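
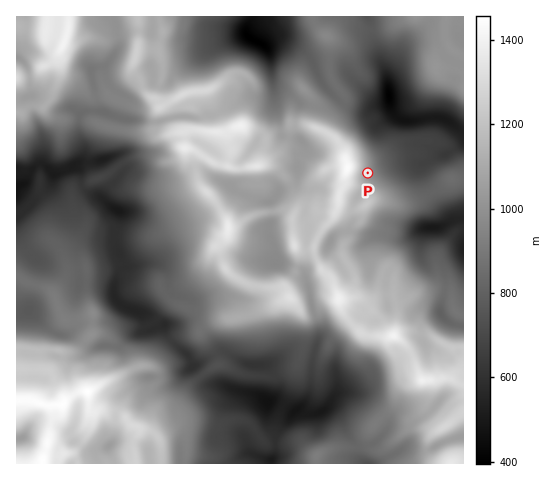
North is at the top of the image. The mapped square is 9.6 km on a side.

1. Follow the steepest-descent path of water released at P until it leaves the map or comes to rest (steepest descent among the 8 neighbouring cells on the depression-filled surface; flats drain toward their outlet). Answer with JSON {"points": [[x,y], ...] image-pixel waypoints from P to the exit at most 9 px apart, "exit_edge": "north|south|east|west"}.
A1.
{"points": [[368, 173], [377, 168], [386, 166], [396, 166], [405, 166], [414, 166], [424, 164], [433, 159], [442, 155], [452, 151], [461, 143], [463, 140]], "exit_edge": "east"}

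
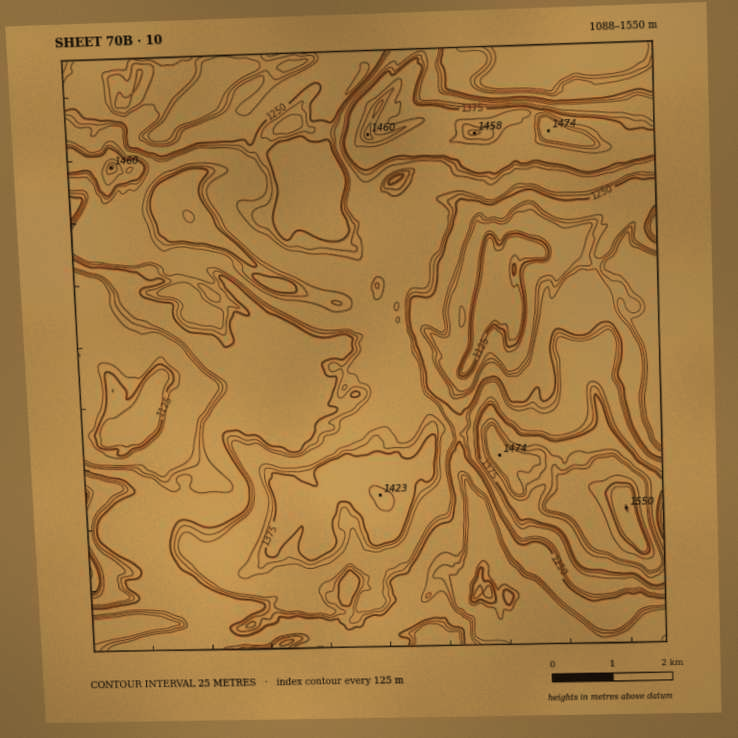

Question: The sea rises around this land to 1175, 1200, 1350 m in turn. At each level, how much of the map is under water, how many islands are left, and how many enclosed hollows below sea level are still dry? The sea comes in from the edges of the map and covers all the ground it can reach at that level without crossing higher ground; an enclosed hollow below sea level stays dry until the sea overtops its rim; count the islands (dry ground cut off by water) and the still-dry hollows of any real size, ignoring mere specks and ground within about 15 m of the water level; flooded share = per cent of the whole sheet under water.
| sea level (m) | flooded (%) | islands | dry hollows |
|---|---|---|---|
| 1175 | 12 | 0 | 1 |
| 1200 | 15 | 0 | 2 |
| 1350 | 82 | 2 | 0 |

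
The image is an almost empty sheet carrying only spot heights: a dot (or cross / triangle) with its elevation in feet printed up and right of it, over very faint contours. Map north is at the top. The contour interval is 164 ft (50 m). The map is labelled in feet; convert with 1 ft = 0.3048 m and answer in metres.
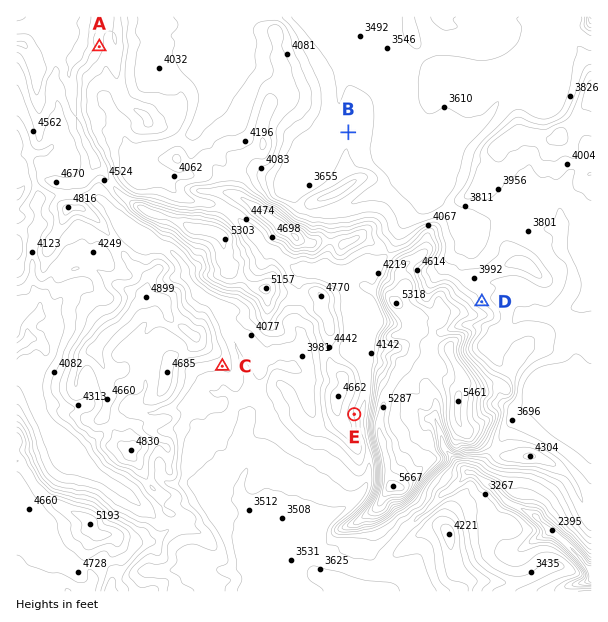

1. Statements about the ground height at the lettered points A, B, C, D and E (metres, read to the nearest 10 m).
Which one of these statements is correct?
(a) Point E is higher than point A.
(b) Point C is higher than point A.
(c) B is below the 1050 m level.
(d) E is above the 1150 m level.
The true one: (d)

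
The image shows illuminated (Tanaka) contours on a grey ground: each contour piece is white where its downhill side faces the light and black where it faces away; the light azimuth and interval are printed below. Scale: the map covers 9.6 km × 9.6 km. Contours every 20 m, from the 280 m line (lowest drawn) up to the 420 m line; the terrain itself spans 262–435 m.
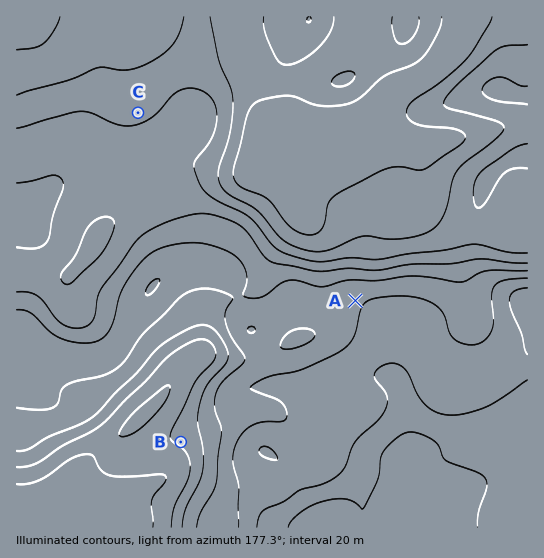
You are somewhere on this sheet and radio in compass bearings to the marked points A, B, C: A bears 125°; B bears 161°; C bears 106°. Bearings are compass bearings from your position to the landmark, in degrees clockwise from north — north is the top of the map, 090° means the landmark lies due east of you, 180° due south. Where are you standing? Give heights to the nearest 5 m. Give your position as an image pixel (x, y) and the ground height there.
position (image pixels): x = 59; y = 91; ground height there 305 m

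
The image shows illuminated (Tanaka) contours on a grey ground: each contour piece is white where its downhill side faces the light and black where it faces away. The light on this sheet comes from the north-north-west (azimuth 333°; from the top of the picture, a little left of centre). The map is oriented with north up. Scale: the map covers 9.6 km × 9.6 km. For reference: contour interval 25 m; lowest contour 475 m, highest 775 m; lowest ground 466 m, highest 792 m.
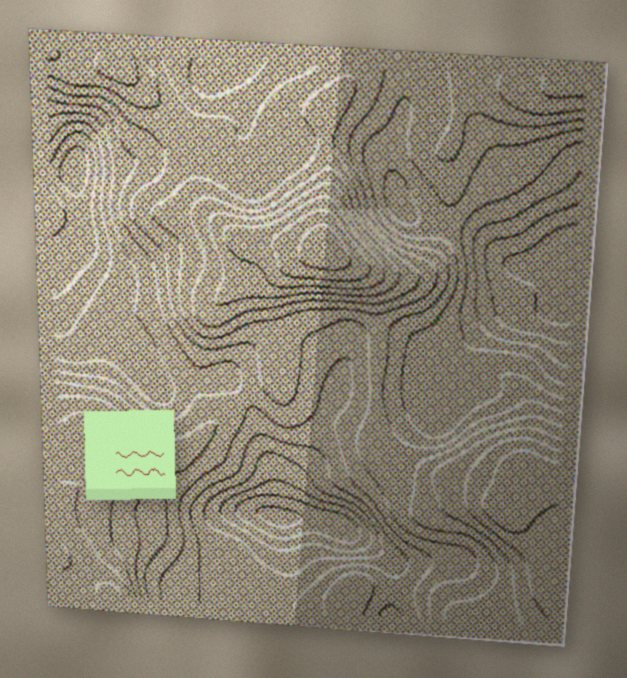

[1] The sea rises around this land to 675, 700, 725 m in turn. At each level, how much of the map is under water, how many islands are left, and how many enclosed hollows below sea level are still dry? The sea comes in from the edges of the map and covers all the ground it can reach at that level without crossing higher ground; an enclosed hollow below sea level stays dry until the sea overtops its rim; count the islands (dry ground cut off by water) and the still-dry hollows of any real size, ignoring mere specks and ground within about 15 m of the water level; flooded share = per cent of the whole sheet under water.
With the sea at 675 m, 82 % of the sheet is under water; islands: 1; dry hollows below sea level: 0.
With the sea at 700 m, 90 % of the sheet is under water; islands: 1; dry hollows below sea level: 0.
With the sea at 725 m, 95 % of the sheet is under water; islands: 1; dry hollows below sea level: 0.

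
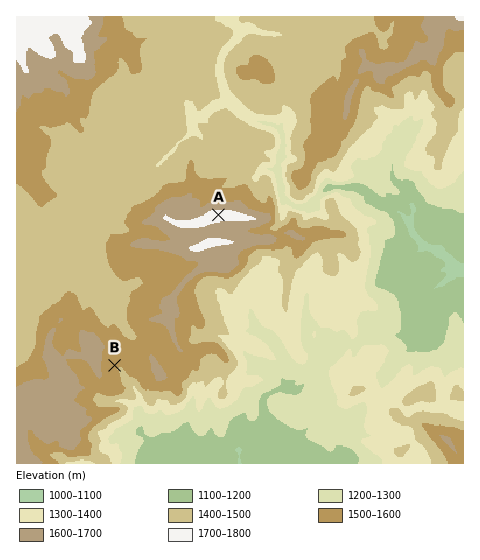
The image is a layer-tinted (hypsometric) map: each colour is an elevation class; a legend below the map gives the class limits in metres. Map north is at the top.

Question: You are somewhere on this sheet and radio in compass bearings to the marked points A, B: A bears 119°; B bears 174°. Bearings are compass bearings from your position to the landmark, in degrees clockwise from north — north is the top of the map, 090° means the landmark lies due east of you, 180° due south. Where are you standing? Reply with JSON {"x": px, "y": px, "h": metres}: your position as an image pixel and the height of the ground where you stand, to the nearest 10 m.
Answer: {"x": 91, "y": 144, "h": 1470}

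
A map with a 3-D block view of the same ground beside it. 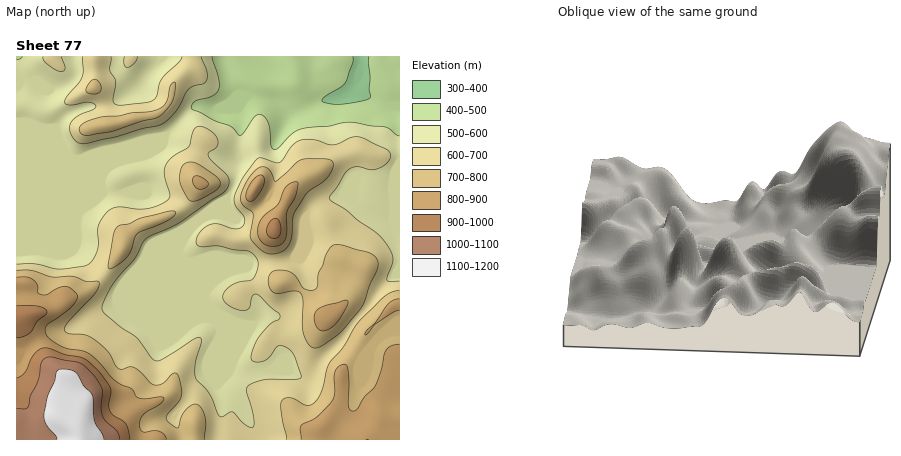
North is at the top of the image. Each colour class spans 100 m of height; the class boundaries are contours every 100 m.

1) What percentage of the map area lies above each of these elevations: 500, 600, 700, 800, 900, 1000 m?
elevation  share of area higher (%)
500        91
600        54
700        29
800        14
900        6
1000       4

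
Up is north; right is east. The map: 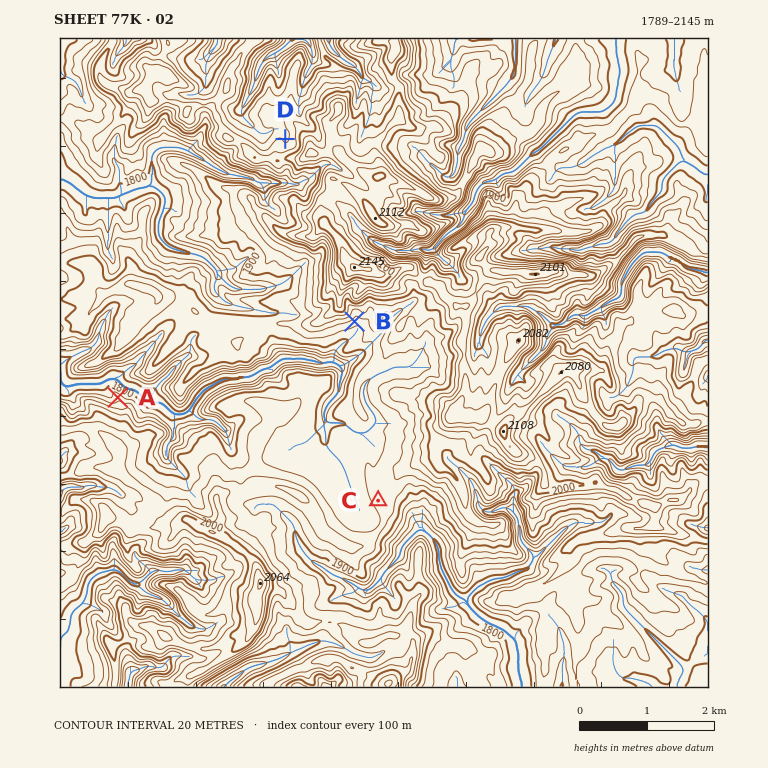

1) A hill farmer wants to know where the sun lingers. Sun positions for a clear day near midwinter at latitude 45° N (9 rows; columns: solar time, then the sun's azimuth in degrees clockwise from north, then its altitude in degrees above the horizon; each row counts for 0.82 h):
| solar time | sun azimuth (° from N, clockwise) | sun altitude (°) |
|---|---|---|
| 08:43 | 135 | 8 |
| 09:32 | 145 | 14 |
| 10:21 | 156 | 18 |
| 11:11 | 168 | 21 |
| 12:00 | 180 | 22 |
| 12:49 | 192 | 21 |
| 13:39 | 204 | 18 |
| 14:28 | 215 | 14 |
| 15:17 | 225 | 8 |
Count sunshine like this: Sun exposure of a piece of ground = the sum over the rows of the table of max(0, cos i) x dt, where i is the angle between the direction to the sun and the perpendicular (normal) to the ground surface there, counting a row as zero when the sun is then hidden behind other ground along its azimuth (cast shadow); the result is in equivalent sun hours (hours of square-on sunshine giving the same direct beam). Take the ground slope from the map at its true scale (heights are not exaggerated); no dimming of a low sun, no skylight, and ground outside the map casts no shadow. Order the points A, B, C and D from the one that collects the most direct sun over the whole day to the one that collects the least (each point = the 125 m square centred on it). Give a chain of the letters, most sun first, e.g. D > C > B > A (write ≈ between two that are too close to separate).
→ B > C > D > A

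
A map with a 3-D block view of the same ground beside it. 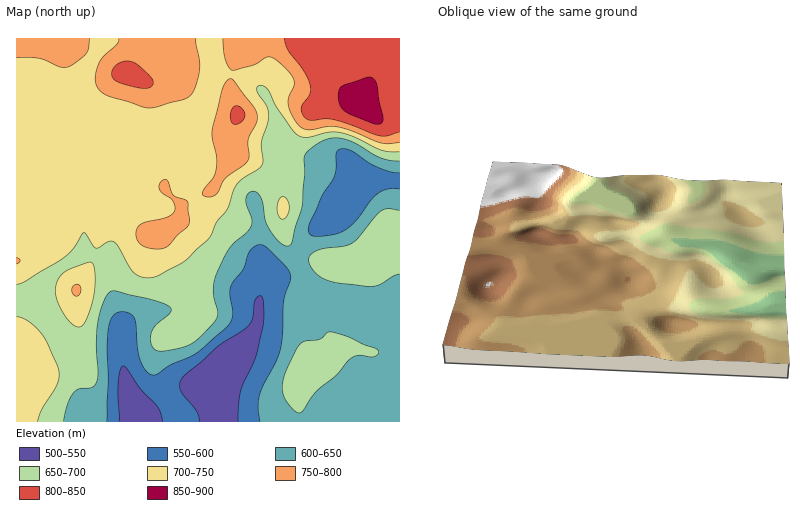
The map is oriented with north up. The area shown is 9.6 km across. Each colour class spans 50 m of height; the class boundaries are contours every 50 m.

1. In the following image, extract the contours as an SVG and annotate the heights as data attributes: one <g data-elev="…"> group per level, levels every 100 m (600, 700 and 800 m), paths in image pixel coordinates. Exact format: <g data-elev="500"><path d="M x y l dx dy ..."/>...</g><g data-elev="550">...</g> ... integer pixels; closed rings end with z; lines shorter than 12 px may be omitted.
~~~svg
<g data-elev="600"><path d="M107 422l1-42 0-43 2-14 4-8 4-3 6 0 6 1 3 3 3 6 2 26 3 14 7 11 4 2 4-1 14-9 28-13 30-27 5-11-3-20 1-8 12-16 7-20 6-4 4-1 8 3 17 18 4 6 2 6-7 24-1 32-3 16-4 12-13 24-4 12-1 10 2 14"/><path d="M400 189l-12 0-10 5-7 6-15 21-14 11-10 3-14 1-6 0-3-4 0-9 12-25 14-22 1-8 0-14 2-4 4-1 6 1 28 17 14 5 10 1"/></g><g data-elev="700"><path d="M37 422l5-14 15-24 2-6 0-8-11-26-7-10-12-12-13-6"/><path d="M76 326l4 1 4-4 9-23 2-26-1-9-4-3-24 9-7 7-3 8 0 10 4 10 8 14z"/><path d="M16 284l10-3 38-24 9-9 11-15 2 0 10 15 2 0 10-6 6 0 18 28 4 4 6 3 8 1 6-2 30-16 24-24 6-14 12-13 5-19 4-7 7-5 14-9 4-5-1-22 7-18 1-10-3-8-9-14 0-4 2-2 5 0 4 3 10 21 15 20 7 6 8 1 20-5 10 0 16 5 28 13 18 2"/><path d="M281 218l3 1 2-1 3-8-1-8-4-5-4 2-3 7 1 7z"/></g><g data-elev="800"><path d="M235 124l7-2 3-6-3-7-6-3-4 2-2 6 1 8z"/><path d="M137 88l13 0 3-4 0-4-13-13-8-5-8-1-8 5-4 6 2 8 8 3z"/><path d="M284 38l4 11 15 21 7 14 0 10-9 14 1 6 4 4 6 2 14-1 10 1 44 16 8 0 12-4"/></g>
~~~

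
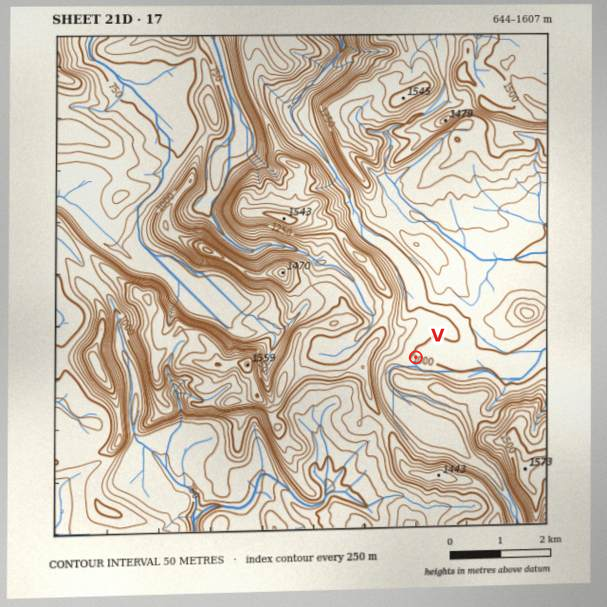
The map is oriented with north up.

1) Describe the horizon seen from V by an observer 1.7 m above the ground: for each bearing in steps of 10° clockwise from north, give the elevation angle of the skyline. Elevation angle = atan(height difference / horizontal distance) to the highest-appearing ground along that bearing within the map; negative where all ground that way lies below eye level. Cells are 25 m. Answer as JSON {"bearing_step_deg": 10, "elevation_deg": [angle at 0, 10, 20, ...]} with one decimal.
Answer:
{"bearing_step_deg": 10, "elevation_deg": [6.0, 5.4, 5.8, 4.3, 2.1, 1.4, 2.3, 5.8, 1.7, 0.0, 1.0, 6.2, 10.9, 12.6, 17.4, 18.5, 19.4, 20.7, 20.9, 20.6, 19.9, 20.0, 20.2, 17.8, 16.5, 17.6, 19.0, 18.8, 19.5, 20.6, 20.2, 18.1, 14.0, 12.0, 10.2, 7.5]}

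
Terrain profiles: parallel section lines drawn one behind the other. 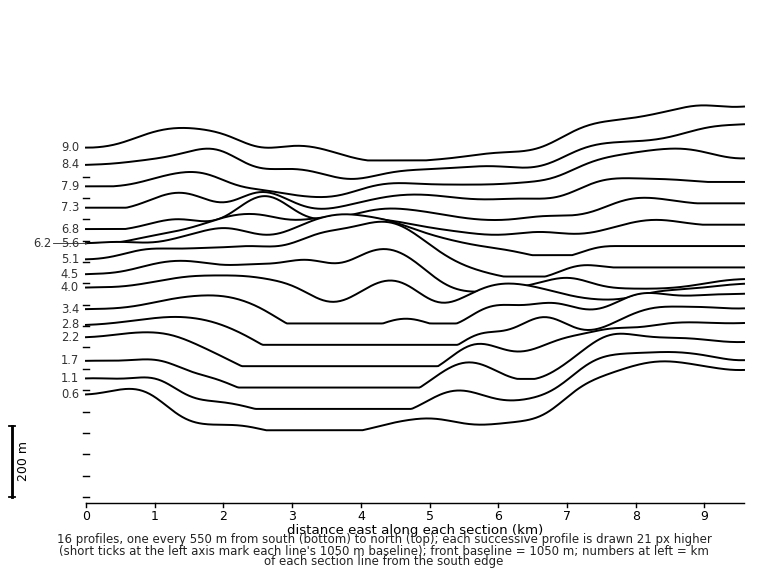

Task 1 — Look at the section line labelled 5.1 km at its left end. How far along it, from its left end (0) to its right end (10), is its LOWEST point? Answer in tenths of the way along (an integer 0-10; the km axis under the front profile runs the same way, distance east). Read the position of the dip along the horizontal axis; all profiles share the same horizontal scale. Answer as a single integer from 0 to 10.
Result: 7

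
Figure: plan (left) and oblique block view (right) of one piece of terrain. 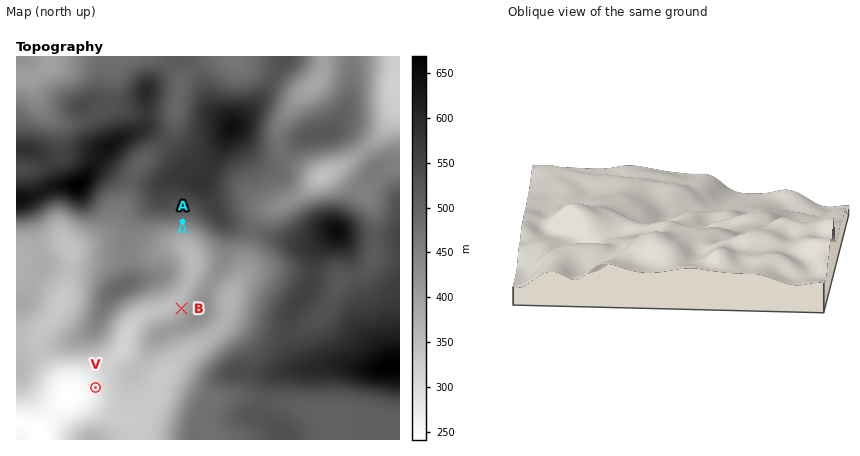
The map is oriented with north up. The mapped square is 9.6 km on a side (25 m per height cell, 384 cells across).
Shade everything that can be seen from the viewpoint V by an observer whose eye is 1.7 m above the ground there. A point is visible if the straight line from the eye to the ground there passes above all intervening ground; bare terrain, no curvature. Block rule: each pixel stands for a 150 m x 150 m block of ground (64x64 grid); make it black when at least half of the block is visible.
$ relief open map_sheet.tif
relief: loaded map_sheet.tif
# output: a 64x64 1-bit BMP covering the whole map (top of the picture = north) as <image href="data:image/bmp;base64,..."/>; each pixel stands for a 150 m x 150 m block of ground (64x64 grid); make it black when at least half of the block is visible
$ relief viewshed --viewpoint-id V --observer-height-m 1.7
<image width="64" height="64" href="data:image/bmp;base64,Qk0+AgAAAAAAAD4AAAAoAAAAQAAAAEAAAAABAAEAAAAAAAACAAATCwAAEwsAAAIAAAAAAAAA////AAAAAADgAAAAAAAAAOB+AAAAAAAAAP4AAAAAAAAD/gAAAAAAAA/+AAAAAAAAH/4AAAAAAAA//gAAAAAAAH/+AAAAAAAAf/4AAAAAAAB//gAAAAAAAH/8AAAAAAAAf/wAAAAAAAB//AAAAAAAAD/8AAAAAAAAAf4AAAAAAAAAfgAAAAAAAAAOAAAAAAAAAAYAAAAAAAAAAAAAAAAAAAAAAAAAAAAAAAAAAAAAAAAAAAAAAAAAAAAAgAAAAAAAAADAAAAAAAAAAGAAAAAAAAAAAAAAAAAAAAAAAAAAAAAAAAAAAAAAAAAAAAAAAAAAAAAAAAAAAAAAAAAAAAAAAAAAAAAAAAAAAAAAAAAAAAAAAAAAAAAAAAAAAAAAAAAAAAAAAAAAAAAAAAAAAAAAAAAAAAAAAAAAAAAAAAAAAAAAAAAAAAAAAAAAAAAAAAAAAAAAAAAAAAAAAAAAAAAAAAAAAAAAAAAAAAAAAAAAAAAAAAAAAAAAAAAAAAAAAAAAAAAAAAAAAAAAAAAAAAAAAAAAAAAAAAAAAAAAAAAAAAAAAAAAAAAAAAAAAAAAAAAAAAAAAAAAAAAAAAAAAAAAAAAAAAAAAAAAAAAAAAAAAAAAAAAAAAAAAAAAAAAAAAAAAAAAAAAAAAAAAAAAAAAAAAAAAAAAAAAAAAAAAAAAAAAAAAAAAAAAAA=="/>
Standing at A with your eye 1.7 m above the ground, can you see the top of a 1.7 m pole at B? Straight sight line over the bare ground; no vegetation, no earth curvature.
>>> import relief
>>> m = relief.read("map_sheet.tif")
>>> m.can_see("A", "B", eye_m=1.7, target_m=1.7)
True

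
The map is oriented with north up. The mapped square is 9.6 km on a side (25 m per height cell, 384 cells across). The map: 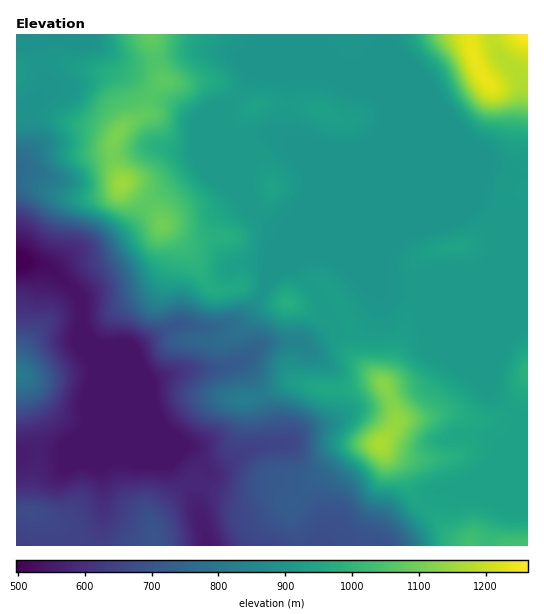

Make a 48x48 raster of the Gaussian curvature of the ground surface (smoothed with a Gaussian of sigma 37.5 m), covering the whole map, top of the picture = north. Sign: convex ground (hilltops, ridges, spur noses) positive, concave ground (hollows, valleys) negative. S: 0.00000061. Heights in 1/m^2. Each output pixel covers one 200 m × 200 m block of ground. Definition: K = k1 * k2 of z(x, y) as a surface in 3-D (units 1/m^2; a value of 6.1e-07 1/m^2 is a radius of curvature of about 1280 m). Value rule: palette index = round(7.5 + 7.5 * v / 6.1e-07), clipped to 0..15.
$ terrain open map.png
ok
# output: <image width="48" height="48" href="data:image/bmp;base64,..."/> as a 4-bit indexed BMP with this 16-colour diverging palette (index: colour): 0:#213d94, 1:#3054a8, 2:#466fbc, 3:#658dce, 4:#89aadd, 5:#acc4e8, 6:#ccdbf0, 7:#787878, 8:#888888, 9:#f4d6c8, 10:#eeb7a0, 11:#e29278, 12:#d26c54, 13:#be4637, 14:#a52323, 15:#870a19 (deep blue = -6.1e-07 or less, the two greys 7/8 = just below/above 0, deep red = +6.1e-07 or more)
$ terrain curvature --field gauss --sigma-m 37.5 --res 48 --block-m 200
<image width="48" height="48" href="data:image/bmp;base64,Qk32BAAAAAAAAHYAAAAoAAAAMAAAADAAAAABAAQAAAAAAIAEAAATCwAAEwsAABAAAAAAAAAAlD0hAKhUMAC8b0YAzo1lAN2qiQDoxKwA8NvMAHh4eACIiIgAyNb0AKC37gB4kuIAVGzSADdGvgAjI6UAGQqHAId4eIZYh4mYZphneId3iHh4rMpmmMc6eId3eHd3d4mId3iYd3h3iHd4mYdFZ7lXh3iHeHiHeJiHiHiYd4iIiIdXqIZGd3d4l4uWeId4eJh3mXiHeIiHiJg1mIhniGZ4h4iHaJZoeJd1d2d3iIh3d4hnhTaIeHd3iHZ5mJd3d4dld2d4h3d3d3l2dBaYh3eIiIdop2iHeHd2mJl4mId3d2u0hmeIh3d4iId4h3h2eHiYhndnmYdkSGiX6VZ3d3d3iId4h4h3eIiHdnl2Z3iDJVie+WVnaId3iHd3iHiIiIiIqod3h3rYhyv/93i6l3d4h2d3h3eIiId4d4dGd3naZle9ZXi5mHeHd2d3d3eIiHdXd4hVd4nMQliEKMhWd3d3eHdmZ4eIiHZniHiqh5qoVFrXF7hFZnd3eIh2eYiIiHaIiZvtckd4h3rXAGmHiHiHd5uod3eIiHaIiJqoMDp5uEFKpYqHd3iHZ9yoZneIiJhnd3d3dp54lkRv/GVoh3eHefyHZWeIh2VZpkV5h5h3iZds2Hd3iHeHfZh3d3eIh0Z5lmZ5h6mJmHM2c1mHeIh3eWZ4mYd4joz5d5iHm0N6l2ZohViId4h3d4ZYmXVI3WG7h4d3rjCrdnd3h3eIiIh3d3Zod3R3h0AZhnh0WmWWV3d4iHeIiIiHd3eJdmamR8ePoybIVqtjZ4d4iHeIiIiId4eIdoeGR7t4edpyFv+meId3iHd4iIiIiJeHd6mHZ4l1XPqZAs+HiId4iHd4iIiIiId3d4iIh3iFV2aPZ2ZXiIeIiHeIiIiIiJd3d3d4h3iHZ3qHeHZ4iHeId3eIiHd3iJhoh3Znl0Z4eImFeHiHd3eId4d3iHd3iKhneJl2eHZmd3h2eIh3d4iId3iIiId3iIh3i+6nicp1Z2epd4eIiIiId3d4iJh3iJhlecyVRa/HZ3ioZ4iIiIiIh3d4h3d4iKl2Z4h0I2u4eId3Z3h4iIiIiId4iHd4iKiIZ2aYMleId3eId3d3iIiIiIiIeIh3iCV2VzLfdVd4d3d4d4d3iIiIiIiIiIh4dxZmiYev52d4d4d3eah3iIiIiIiIiHiIh3eKzbeP+Wd3iIiHeId3iIiIiIiIiId4eIh2iFQzeHd4mIiId3d3iIiIiIiIiIeHeJhWmXdRSZdnmId3d3h4eHd4iIiIiHiHd4iIh3imbMdXd4d3d3iHd3d3eIiIh3eHeIeZdmerebZWd4d3d3iHd4h3eIiId2WHeIdEeHd7k2lpqId3eId3iIiHeIiIiFFGd3dlZ3dmdp16uId4h3d4iHiHeIiHd0Nmd3d3iYiXd2Q2h4h4qHd4iHh3eIh3ZX37NXd4iZeYd2Z6lXZWeHd3d4h3iIiHVZ//I4eIiJZXiHrLdHlniIh3d3iIiIiJd7zIV5eId3iHeHeId4h4iId3d3d3iIibp5d3d4d3dmh2Z1NYmHiIiIiIiHd3h4d6hpeZdnd3eIqXd3V5mHiHeIiId4iId3ZXZqeHd4h3eIl4mamHd4d3eIiId4iHd1JMqFd1nQ=="/>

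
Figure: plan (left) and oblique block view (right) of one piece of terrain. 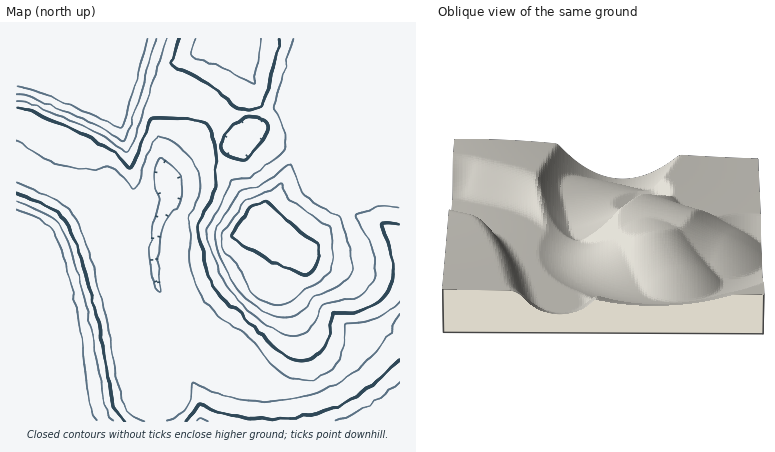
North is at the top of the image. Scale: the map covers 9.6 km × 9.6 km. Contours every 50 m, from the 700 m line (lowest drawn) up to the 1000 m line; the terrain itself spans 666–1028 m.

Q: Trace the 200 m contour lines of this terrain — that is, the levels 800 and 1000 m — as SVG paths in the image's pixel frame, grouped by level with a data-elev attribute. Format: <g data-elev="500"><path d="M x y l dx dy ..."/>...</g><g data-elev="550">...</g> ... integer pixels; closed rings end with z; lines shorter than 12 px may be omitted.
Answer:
<g data-elev="800"><path d="M126 422l-8-10-6-12-18-94-13-50-10-25-7-11-8-8-12-7-28-12"/><path d="M400 359l-18 17-20 16-22 12-22 9-30 6-30 0-30-4-28-10-14 17"/><path d="M238 160l-10-4-6-6-1-6 3-8 9-10 13-8 8-1 9 3 3 3 1 5-4 12-17 19-4 1z"/><path d="M16 107l15 3 61 28 19 12 19 17 4-5 16-40 2-4 38 1 10 2 6 4 5 7 3 10 2 40-5 16-14 28 7 24 4 24 6 14 10 11 14 12 40 39 14 9 8 1 8-1 8-3 6-5 7-13 5-25 18-1 12-3 12-6 10-9 6-12 1-16-3-20-9-20 5-2 14 1"/><path d="M280 38l-16 66-2 3-14 3-14-4-25-22-37-18-1-4 8-24"/></g><g data-elev="1000"><path d="M304 276l6-2 6-8 3-14-1-8-28-21-22-21-6 0-12 5-17 25-1 5 31 19z"/></g>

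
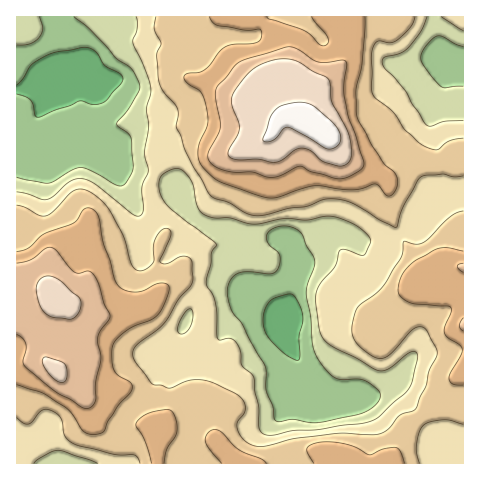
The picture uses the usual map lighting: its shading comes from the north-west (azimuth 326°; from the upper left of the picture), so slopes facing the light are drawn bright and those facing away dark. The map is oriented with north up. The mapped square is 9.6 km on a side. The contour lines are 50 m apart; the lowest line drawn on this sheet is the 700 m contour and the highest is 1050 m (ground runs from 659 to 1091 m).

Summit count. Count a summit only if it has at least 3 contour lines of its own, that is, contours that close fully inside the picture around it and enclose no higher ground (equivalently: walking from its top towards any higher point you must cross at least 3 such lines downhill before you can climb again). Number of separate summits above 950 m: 1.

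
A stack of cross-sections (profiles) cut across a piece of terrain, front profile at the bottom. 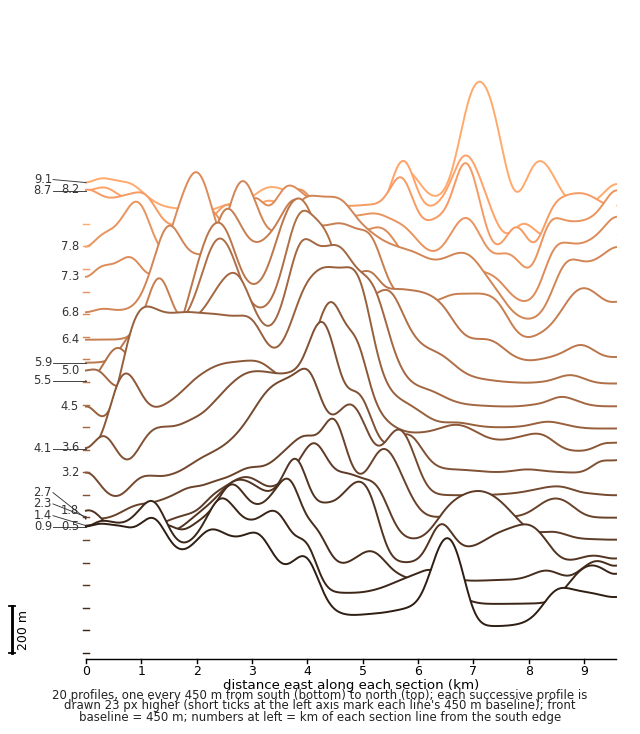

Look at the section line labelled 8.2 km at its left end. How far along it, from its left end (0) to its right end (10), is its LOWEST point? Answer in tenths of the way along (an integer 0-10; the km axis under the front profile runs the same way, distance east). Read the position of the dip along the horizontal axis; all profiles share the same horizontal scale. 8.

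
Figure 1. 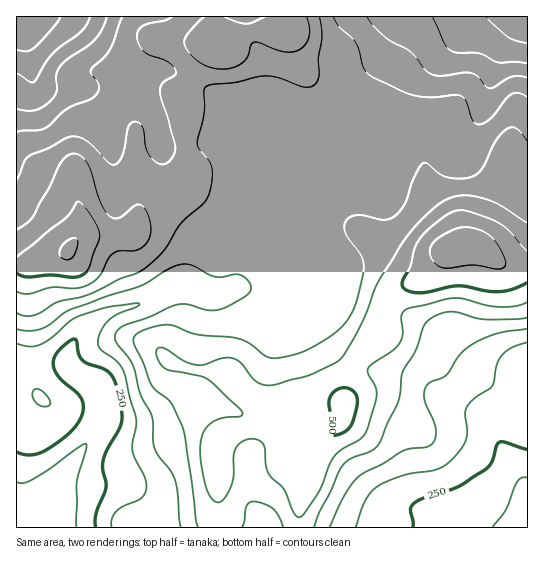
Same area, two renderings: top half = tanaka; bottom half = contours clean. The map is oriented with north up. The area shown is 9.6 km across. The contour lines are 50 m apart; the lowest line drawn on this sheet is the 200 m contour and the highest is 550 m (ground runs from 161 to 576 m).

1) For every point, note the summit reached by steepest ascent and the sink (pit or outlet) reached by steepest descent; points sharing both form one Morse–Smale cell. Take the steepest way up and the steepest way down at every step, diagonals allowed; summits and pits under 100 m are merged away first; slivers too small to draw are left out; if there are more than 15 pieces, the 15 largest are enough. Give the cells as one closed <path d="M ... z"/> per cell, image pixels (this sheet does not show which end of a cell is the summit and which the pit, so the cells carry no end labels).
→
<path d="M386 117l-6 14-15 22-12 8-22 22-18 14-5 9-3 14-8-12-30-4-4 2-23 44-3 11 0 16-6 12-13 6-8 0-23-10-16 2-30 17-28 7-22 12-12 11-6 8-6 17 0 8-6-4-45 0 1 165 282-1 1-25 8-21 4-22 11-17 20-21 2-26 8-28 6-10 21-26 1-16 6-14 15-14 24-10 7-6 17-22 10-3-9-27-15-21-9-19-3-16 1-28-7-6z"/><path d="M474 245l-9 0-15 4-19 24-13 8-16 6-15 14-6 14-1 16-21 26-6 10-8 28-2 26-20 21-11 17-4 22-8 21-1 26 229-1 0-258-21-2-24-18z"/><path d="M297 16l-84 1 0 30-16 23-13 27 3 12 0 41 4 15 0 13-3 5-14 13-28 9-6 6-4 14-6 7-9 3-39 1-11 10-4 6-5 3-35 10-11 1 1 97 44 0 6 4 0-8 6-17 6-8 12-11 22-12 28-7 30-17 16-2 23 10 8 0 13-6 6-12 0-16 3-11 23-44 4-2 30 4 8 12 3-14 5-9 18-14 22-22 12-8 15-22 5-13-22-6-33-3-10-7-25-49-3-16 4-6z"/><path d="M213 16l-197 1 1 248 10 0 35-10 5-3 4-6 11-10 39-1 9-3 6-7 4-14 6-6 28-9 14-13 3-5 0-13-4-15 0-41-3-12 13-27 16-23z"/><path d="M527 16l-40 0-40 29-36 23-14 15-8 19-4 15 2 2 31 10 7 6-1 28 3 16 9 19 13 19 12 30 15-4 27-62 3-4 22 0z"/><path d="M486 16l-188 0-2 15-4 8 5 22 11 16 12 25 6 6 37 4 22 5 7-23 9-16 10-10 36-23z"/><path d="M527 177l-21 0-3 4-11 21-11 31-8 12 14 7 12 11 12 5 17-1z"/>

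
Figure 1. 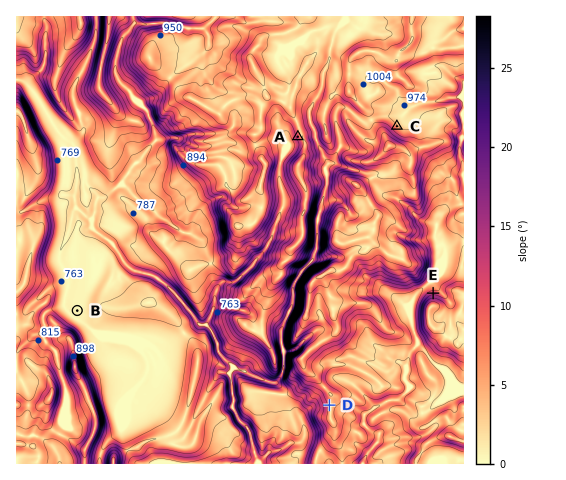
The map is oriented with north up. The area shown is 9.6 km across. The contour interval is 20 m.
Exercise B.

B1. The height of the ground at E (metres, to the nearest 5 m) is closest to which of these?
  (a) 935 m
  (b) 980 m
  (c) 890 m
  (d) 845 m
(c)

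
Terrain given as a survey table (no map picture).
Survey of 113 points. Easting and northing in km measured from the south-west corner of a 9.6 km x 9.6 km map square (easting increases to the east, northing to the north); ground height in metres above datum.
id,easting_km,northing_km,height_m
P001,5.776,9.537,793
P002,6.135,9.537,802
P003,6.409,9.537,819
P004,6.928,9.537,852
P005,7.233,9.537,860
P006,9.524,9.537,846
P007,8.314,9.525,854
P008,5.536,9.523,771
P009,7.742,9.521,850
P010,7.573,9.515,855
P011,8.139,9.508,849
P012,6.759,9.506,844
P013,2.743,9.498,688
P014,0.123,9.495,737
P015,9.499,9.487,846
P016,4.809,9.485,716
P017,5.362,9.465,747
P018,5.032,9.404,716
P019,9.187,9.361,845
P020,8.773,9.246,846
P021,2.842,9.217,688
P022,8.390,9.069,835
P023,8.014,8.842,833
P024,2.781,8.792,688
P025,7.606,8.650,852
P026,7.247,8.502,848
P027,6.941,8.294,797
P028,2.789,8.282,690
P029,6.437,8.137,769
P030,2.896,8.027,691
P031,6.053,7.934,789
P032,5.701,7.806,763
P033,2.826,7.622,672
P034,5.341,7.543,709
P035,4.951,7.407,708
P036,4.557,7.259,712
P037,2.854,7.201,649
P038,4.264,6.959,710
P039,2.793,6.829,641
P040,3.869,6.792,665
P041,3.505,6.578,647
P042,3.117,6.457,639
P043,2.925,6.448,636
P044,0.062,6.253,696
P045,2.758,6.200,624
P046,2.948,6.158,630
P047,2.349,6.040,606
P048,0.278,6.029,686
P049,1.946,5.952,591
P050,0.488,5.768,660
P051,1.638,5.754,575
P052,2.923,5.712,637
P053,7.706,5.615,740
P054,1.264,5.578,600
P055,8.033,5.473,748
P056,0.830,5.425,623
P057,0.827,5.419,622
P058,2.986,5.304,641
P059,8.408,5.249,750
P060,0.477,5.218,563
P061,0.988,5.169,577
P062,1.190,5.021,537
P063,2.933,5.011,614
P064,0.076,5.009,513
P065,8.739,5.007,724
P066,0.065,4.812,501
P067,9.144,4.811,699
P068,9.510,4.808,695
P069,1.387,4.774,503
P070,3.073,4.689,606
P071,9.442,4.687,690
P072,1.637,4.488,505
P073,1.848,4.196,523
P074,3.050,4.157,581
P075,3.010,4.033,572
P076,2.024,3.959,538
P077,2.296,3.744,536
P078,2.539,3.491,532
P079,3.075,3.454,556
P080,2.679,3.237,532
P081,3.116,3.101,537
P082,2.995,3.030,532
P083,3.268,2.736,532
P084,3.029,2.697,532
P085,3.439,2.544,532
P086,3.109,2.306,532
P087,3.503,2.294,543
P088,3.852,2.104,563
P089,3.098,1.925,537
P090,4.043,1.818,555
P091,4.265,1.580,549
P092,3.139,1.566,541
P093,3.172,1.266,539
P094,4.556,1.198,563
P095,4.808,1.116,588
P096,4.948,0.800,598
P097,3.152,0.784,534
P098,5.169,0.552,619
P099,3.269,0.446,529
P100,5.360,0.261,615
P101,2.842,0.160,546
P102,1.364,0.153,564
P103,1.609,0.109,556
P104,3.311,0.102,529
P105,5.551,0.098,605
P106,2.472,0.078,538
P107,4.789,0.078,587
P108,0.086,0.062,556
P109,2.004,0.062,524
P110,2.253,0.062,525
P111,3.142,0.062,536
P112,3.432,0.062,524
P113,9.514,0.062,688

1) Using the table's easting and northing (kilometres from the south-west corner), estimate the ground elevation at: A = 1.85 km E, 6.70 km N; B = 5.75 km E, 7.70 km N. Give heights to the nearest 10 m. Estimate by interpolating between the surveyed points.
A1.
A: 650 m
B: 760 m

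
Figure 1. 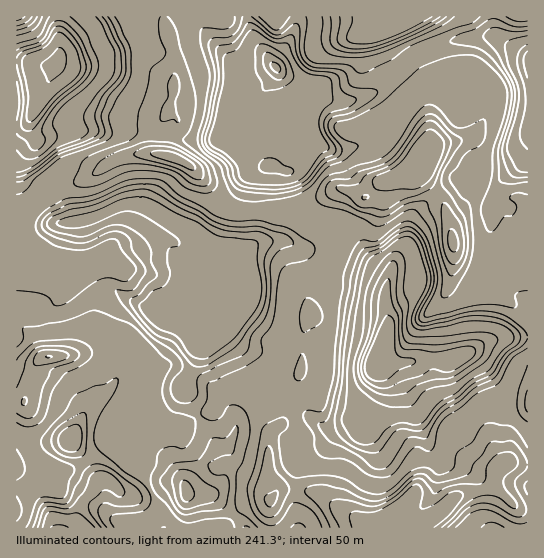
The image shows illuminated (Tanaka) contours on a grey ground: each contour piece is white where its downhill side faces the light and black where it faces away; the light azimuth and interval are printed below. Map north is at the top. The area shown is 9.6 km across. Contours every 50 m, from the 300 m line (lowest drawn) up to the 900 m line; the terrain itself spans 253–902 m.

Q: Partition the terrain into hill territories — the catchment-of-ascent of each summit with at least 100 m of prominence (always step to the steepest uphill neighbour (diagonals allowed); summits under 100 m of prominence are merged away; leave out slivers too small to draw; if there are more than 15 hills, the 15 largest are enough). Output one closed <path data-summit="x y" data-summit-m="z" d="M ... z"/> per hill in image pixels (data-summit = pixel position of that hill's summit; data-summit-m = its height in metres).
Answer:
<path data-summit="379 358" data-summit-m="900" d="M419 168l-12 3-25 10-7 10-9 6-13-1-5 5-7 17 0 15-13 30-3 20-14 18 0 14-8 22 0 22-3 15-15 23-2 25-14 12-1 7 0 44 5 12 8-8 33 3 59 36 45 0 25-19 12-12 14-5 21-4 3-3 3-16 12-11 3-29 17-18 0-160-7 0-14 5-14 1-12 7-20-5-8-12-2-22-7-22-21-25z"/><path data-summit="190 325" data-summit-m="689" d="M155 153l-32 3-46 27-20 1-6 3-19 19-16 24 0 172 8 0 11-36 6-7 9-3 35-3 40-13 6 0 12 7 8 19 0 8-14 28-4 16 3 11 9 10 8-6 37-10 21-12 8-12 10-6 13 0 19 8 7 8 10 18 6-9 1-21 15-23 3-15 0-22 8-22 0-14 14-18 3-20 13-30 0-15 4-12 8-10 8-1-23-7-17 11-19 17-4 1-8-2-17 0-12-3-28 0-15-5-6-6-7-19-15-17-12-6z"/><path data-summit="275 67" data-summit-m="815" d="M383 16l-218 0-1 5 9 28 2 21-2 23-6 20 10 6-8 20-1 16 22 10 15 17 7 19 11 8 10 3 57 3 8 2 4-1 19-17 17-11 17 4 11 5 5-2 11-14 25-10 12-3 9-13 3-13-3-40-15-29-10-4-11-15-9-25z"/><path data-summit="59 55" data-summit-m="902" d="M163 16l-147 1 1 212 23-32 17-13 20-1 46-27 16-3 29 2 1-16 8-20-10-6 6-20 2-23-2-21z"/><path data-summit="527 61" data-summit-m="790" d="M527 16l-114 0-11 7-13 0-6-5 1 16 8 20 11 15 10 4 14 24 3 31 1-18 2-9 8-8 6-1 22-20 8 1 16 20-2 17-14 21-4 5-11 4-27 5-6 6-9 18 3 9 21 25 7 22 5 29 5 5 14 5 6 0 12-7 14-1 21-6-4-8 0-7 4-4z"/><path data-summit="186 493" data-summit-m="666" d="M242 393l-17 2-6 4-8 12-21 12-37 10-10 8-4 12 0 10 17 38 3 17 4 10 109-1-3-16 3-18-4-8 0-44 1-7 7-9-8-16-7-8z"/><path data-summit="73 439" data-summit-m="643" d="M109 348l-31 7-35 2-7 6-12 39-8 1 0 66 2 2 16 5 12-5 20 0 19-8 29-24 16-4 13 2-7-8-3-11 4-16 11-20 3-11-29-18z"/><path data-summit="59 527" data-summit-m="712" d="M137 435l-26 5-22 20-23 11-20 0-12 5-17-7-1 58 146 1-6-27-17-38 0-10 5-14z"/><path data-summit="493 527" data-summit-m="530" d="M509 461l-7 2-6 6-3 16-3 3-21 4-14 5-12 12-24 18 108 1 1-63z"/>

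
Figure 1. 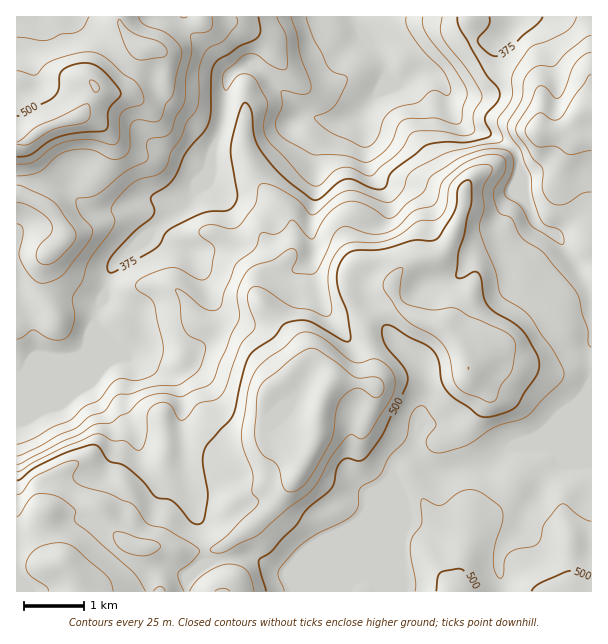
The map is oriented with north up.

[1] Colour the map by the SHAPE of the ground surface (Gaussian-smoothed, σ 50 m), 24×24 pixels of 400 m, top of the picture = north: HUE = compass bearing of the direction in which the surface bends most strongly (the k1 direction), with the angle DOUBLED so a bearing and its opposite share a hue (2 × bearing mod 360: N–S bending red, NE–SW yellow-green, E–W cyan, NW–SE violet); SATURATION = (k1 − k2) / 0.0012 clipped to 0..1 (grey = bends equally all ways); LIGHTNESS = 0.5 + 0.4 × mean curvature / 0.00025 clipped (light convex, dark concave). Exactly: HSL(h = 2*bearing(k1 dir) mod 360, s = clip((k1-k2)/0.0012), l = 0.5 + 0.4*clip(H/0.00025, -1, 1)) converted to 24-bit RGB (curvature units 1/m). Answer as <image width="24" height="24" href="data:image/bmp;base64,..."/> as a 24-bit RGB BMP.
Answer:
<image width="24" height="24" href="data:image/bmp;base64,Qk32BgAAAAAAADYAAAAoAAAAGAAAABgAAAABABgAAAAAAMAGAAATCwAAEwsAAAAAAAAAAAAAfVRxcX9YjLiFlK2wjX2eVnqClU9NN29qxq+549/ZVjthYlpvf39/fn9/hIR7f35/Uk1ihrSHt7Ghc199TVpvh6OYpZCigYaXX3KfvMfTq8PDbUtadEVSsn6TlqfHWnWwlaREVEAfk2pVOVZKdnx4f39/f39/f39/YGuIgJ+FqJiKfGF8aIGEanlte2tee41djlZtZ4xLZkxCe1tplruzcayupoVqTzpUlVxv27zXrpKacn2LS3NlXHJafH59f39/aIF4en1vj4l4knyCZXdzaGZ2haOaf4CqiGvA19Pgb3Kss8TLkXBeSlJnkXRmUkhdnoWBa4dfuXmJq4VYOFlGeZuPY3R8f39/dX6Cd4mKjJKIkIeSkH6GW3h5mKF+cWNgmEjcqmlUX2JCYmNCssCjb0d2kI92bWJ3Z4Boe1hvj1+B79zdXaycT3R9XmdMaHp2g5mGZnh3eYhzhHGBoJSbbmqDbo90j3WLHEJP89jz79nyhaq/lYJlbz5uoa9+dm6Gf3uLckdwh7SIj7SK8NnWEhchpbmCP1xXgW9jiW9rb3xgXHhabHZiiHFzfHRveXlvGikZL1goclVB5au4lVaEd014f71wh3mWZ2OGsX+9kaqMZGl27+PbPTqQ2se8SXV4VGl4lYSWpH+SgXVPQEs0WXJTfH59f39/ZXVlOlUzLFAyi0BJsm23zc/glpjUkIuuZFOCrFN1tK+NUmFq5NfERTlYsXdngqxSLj1DdFhcUDYx0a2llL7CX5KCS2RXeX56f39/f39/Um5UKEo8fr55YZVLYyQoinVZbUJmZ4ah6dnaZoCKrK5wxaHSlKXN7d7nNzx9UTdw38nLk8GqqYuReXOKdIWVWX57aX1gdHBgdXtvXnZoYWQ9UEo7pHViOFpKYGx8f6aNp6uP0rHEa6mUls6+iUR7vpGEYTJgKCEy2uXLpY6khJuXpra+anCbaWSQdluYtZt7QpN0em93hXpsS0pgn6Z+f2RhOV9ZgqV0ZGdIka2F3u3jMhApsrlsOR0kWC8yVqqasNe6joWZytraclmbck1fVm58ZEZt3OnZdWegUV56moGHS0hgmqSNnr+2UkV5cz5AntqkUql4Yiktbiw9rqdxh0aU1uzupLrNln2De7aKf0xIcENZiZmTW1iAdFKAqq9beG1YPFNhpn+wgoO0vNnMYHSmSTppyeXXusGSYExTOB5B2te0X12CtsmuQ10/VmFIln1tqpxjVkldgod/hpGHaVOKj02pz8ytYolaMUxHQW5ZZZZ3tKuERytCWnZyhb6Is3aMgJpmFx1F7ODfoaTHk5S9w4+/f7WmQHdiwamRX1t3iY+JhKeQQSE5SW2G2bvC4dDeXmaTNlZISmNNklxYjE+Bb7WKRW9HZJRZ18u+FRQyY8dcU7xpkmG+0Ka6uWSswr1zVX9vcI+DhbGqRR05sZaIN0Mxkc2JrKRsp1CBknyrYY2USHxtd722nGqrjmKTmGhmr82eHipu4c7MebR9Dx8lzsCoTTRw9d/WQm5nocW1JwwlpqRadKF8msnTp7JnbDtWr5SBQ1k7VVY6U3NOR15LV0NCZ2lNs9i4r865DhIl0tOzk7u1LxMten5EPCNG8+rYoKFWDiUTaSd5u8Osb3p5R1UYO144VGRipnBvn2xukKu2Z6eTTWRoUklmpsOeh72HbVdRGyAsoM6STyVbmoe4qKjBUZiq8Nfj9tXwMk7PZR4vtaJ/am1e8NjzUDwqGyATW3c8u+XNfUJ9qoteQmRfMUFc3+rSYIx7d013bZyQaoxXIRolVFFAmqVpfrKcO52AxGg6MwAa2uOeYKKWnZCrf2Cp7db14djz2fLsUyc8m2JTqcGZX46PFio88e3aT041JTgrd2ZBUlc7OzxUap6do8mpi5JXJg0ZmSYyorvh7ereeFm+roeQUHBkblNRl3NX0aWhjo/WiK7My6ifiqyvDRMm6uvWqHm5ajBajcGshX2aR2pgQXFFZVVEl3RbMiJBW2cwLTMk2tybHiJE28zAdmSXbXSs3+Ts3e3lYixNWTM92NurVW5SEBojgMY8PBIkyOjTXmaPj3eYnpOoYFh5UmdMOh4iaU1GpcyvT4mp0N/EPixZ0s22WmxURXRIdYBLejI2iVh1ydDi3ujtiTyInWd/IzxIl8+rh7eGUkViZ4Fwg2VvdFZxflJzeU1+stTAf7aNPVhiurufV1yDqb+WeXZue35sUmhUh196qNajPmgzczU2x4K4lqfGub/RerGinHZkTUdikYl9bFV4d3qVeV2on7G/z8K4ia6SPmFkY25JZ2JRi5VX"/>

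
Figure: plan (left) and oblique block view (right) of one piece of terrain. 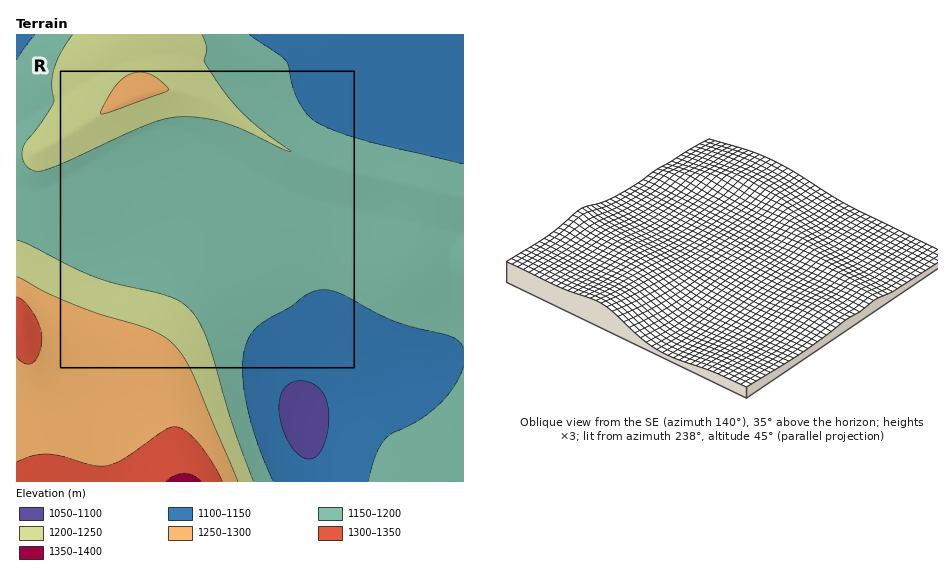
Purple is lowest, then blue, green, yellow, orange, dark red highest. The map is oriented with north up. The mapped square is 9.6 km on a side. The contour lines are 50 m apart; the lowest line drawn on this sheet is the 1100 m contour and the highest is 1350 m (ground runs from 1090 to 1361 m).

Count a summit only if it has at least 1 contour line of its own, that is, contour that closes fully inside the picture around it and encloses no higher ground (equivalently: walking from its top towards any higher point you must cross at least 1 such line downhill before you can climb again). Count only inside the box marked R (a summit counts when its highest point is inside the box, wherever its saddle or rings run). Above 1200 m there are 1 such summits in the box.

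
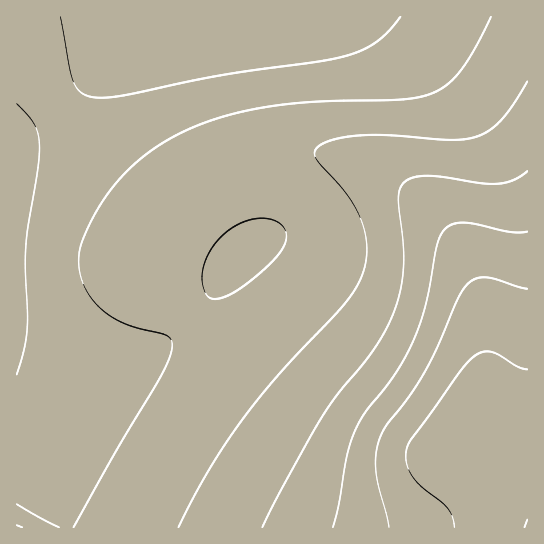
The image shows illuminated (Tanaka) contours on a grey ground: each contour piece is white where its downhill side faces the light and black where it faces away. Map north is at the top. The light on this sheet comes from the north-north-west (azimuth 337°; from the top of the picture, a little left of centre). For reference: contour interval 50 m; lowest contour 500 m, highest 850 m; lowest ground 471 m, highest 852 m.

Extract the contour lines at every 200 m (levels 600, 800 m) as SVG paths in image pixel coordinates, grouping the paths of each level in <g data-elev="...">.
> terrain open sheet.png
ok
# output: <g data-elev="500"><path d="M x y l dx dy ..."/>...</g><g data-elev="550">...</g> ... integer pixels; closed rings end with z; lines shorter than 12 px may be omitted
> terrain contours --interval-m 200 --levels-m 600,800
<g data-elev="600"><path d="M527 81l-13 22-12 16-12 11-14 7-11 2-14 1-61-5-31 0-28 5-9 4-6 5-1 5 1 5 31 36 14 26 4 13 2 13-1 14-3 13-8 15-10 15-66 70-39 49-33 50-29 54"/></g><g data-elev="800"><path d="M527 369l-10-3-24-14-8 0-8 3-16 16-52 72-3 15 4 15 11 13 26 22 5 9 2 10"/></g>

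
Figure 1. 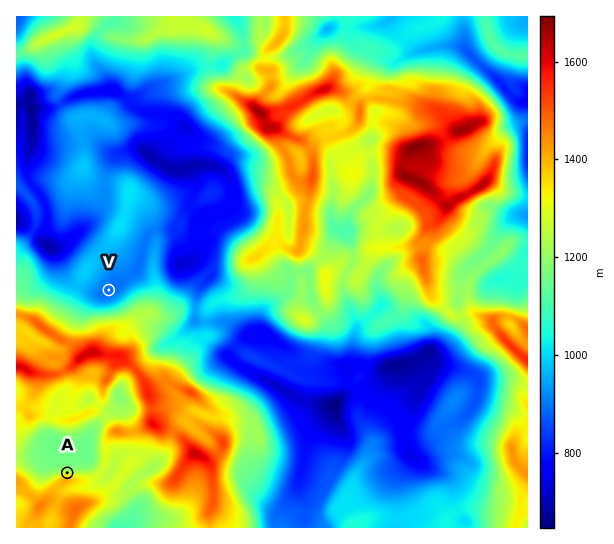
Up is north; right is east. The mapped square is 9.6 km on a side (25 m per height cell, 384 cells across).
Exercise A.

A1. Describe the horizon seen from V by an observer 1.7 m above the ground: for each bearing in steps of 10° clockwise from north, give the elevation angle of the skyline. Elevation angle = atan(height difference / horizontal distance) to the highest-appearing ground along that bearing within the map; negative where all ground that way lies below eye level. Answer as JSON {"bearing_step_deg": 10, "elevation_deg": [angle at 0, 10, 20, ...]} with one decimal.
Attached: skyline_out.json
{"bearing_step_deg": 10, "elevation_deg": [5.8, 5.8, 4.2, 6.6, 10.1, 7.9, 7.9, 7.8, 9.2, 12.4, 18.3, 23.0, 26.3, 28.4, 29.8, 31.0, 32.2, 33.6, 33.4, 32.2, 31.2, 27.1, 25.0, 24.1, 23.3, 20.8, 13.2, 8.8, 8.8, 9.9, 10.6, 10.7, 10.2, 9.2, 8.1, 6.8]}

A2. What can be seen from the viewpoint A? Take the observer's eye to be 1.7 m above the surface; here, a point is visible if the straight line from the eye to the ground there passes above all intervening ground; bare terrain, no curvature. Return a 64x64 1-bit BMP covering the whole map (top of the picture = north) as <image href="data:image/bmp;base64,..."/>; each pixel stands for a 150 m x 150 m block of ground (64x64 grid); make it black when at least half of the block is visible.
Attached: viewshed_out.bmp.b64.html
<image width="64" height="64" href="data:image/bmp;base64,Qk0+AgAAAAAAAD4AAAAoAAAAQAAAAEAAAAABAAEAAAAAAAACAAATCwAAEwsAAAIAAAAAAAAA////AAAAAAAAAAAAAAAAAAAAAAAAAAAAAAAAAAAAAAAAAAAAAAAAAAAAAAAAAAAAAAAgAAAAAADAADAAAAAAAP/gGAAAAAAA/+AcAAAAAAD/4BwAAAAAAP/w/AAAAAAA///IAAAAAAD/8cAAAAAAAH/ggAAAAAAAEAAAAAAAAAAQAAAAAAAAADAhAAAAAAAAOCMAAAAAAAB8PwAAAAAAAMOOAAAAAAAAAfwAAAAAAAAAeAAAAAAAAAAAAAAAAAAAAAAAAAAAAAAAAAAAAAAAAAAAAAAAAAAAAAAAAAAAAAAAAAAAAAAAAAAAAAAAAAAAAAAAAAAAAAAAAAAAAAAAAAAAAAAAAAAAAAAAAAAAAAAAAAAAAAAAAAAAAAAAAAAAAAAAAAAAAAAAAAAAAAAAAAAAAAAAAAAAAAAAAAAAAAAAAAAAAAAAAAAAAAAAAAAAAAAAAAAAAAAAAAAAAAAAAAAAAAAAAAAAAAAAAAAAAAAAAAAAAAAAAAAAAAAAAAAAAAAAAAAAAAAAAAAAAAAAAAAAAAAAAAAAAAAAAAAAAAAAAAAAAAAAAAAAAAAAAAAAAAAAAAAAAAAAAAAAAAAAAAAAAAAAAAAAAAAAAAAAAAAAAAAAAAAAAAAAAAAAAAAAAAAAAAAAAAAAAAAAAAAAAAAAAAAAAAAAAAAAAAAAAAAAAAAAAAAAAA=="/>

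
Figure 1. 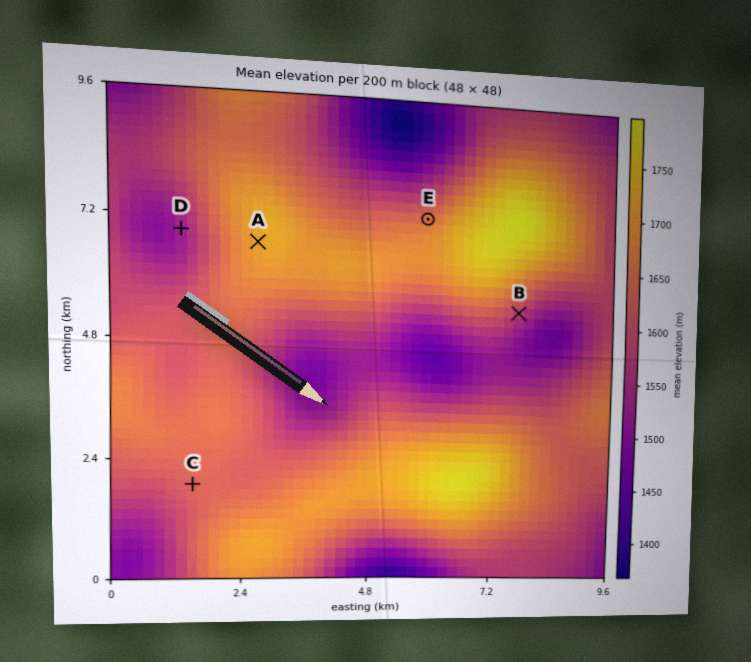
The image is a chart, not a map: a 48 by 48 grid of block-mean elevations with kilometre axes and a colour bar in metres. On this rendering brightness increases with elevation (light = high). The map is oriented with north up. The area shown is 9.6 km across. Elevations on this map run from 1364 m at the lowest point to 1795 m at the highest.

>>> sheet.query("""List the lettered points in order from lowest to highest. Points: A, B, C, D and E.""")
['D', 'B', 'C', 'E', 'A']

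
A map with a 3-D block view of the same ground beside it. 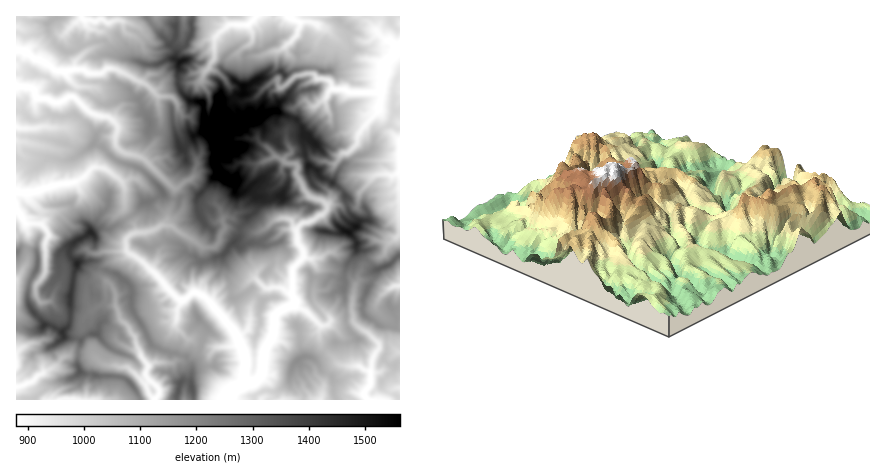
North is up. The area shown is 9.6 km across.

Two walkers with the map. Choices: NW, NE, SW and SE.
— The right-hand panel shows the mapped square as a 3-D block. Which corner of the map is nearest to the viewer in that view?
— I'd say NW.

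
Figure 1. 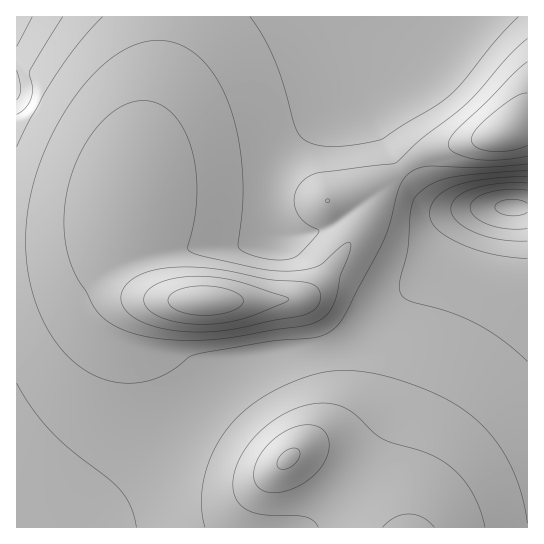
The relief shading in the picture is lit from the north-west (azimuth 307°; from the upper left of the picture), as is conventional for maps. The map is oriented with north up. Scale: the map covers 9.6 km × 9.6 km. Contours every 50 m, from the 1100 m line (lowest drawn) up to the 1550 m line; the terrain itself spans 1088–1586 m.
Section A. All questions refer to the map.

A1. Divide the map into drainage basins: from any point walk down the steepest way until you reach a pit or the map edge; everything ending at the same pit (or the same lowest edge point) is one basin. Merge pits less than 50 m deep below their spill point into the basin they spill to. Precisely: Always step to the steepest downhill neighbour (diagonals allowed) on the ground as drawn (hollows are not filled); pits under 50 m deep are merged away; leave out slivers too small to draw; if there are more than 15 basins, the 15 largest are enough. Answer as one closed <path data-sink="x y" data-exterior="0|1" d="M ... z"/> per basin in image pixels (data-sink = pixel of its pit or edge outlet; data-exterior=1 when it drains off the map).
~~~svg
<path data-sink="17 527" data-exterior="1" d="M127 208l-3 9-7 8-24 12-31 7-46 3 0 280 378 1-10-14-23-23-26-20-29-16-14 0 25-22 8-15 3-11 0-26-7-38-6-21-10-17-10-6-41 2-60 0-24-1-13-4-13-11-11-22-6-28z"/><path data-sink="513 207" data-exterior="0" d="M527 127l-12 1-20 8-68 16-18 11-15 12-27 13-21 7 1 2 6 2 7 8 4 8-1 8-40 59-14 13-13 4 6 2 6 8 12 29 8 43 0 26-3 11-8 15-24 21 13 1 29 16 26 20 34 37 133-1z"/><path data-sink="410 29" data-exterior="0" d="M527 16l-361 0-2 30-5 31-24 92-6 30 10-3 55 0 133 5 40-13 27-13 15-12 18-11 68-16 20-8 12-1z"/><path data-sink="17 17" data-exterior="1" d="M165 16l-149 1 0 229 35-1 42-8 24-12 7-8 3-9 0 27 6 28 11 22 15 12 35 4 60 0 45-2 10-4 19-20 35-52 1-8-11-16-8-3-18 5-133-5-55 0-10 3 6-30 26-106 4-29z"/>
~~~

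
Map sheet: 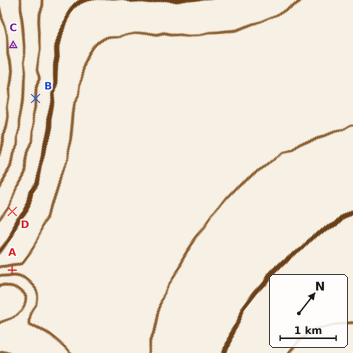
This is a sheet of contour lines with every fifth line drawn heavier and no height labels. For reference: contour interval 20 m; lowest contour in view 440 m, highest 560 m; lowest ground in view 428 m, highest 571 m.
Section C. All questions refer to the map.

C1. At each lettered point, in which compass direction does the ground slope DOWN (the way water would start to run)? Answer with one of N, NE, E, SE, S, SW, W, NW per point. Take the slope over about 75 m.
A NW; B SW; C SW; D W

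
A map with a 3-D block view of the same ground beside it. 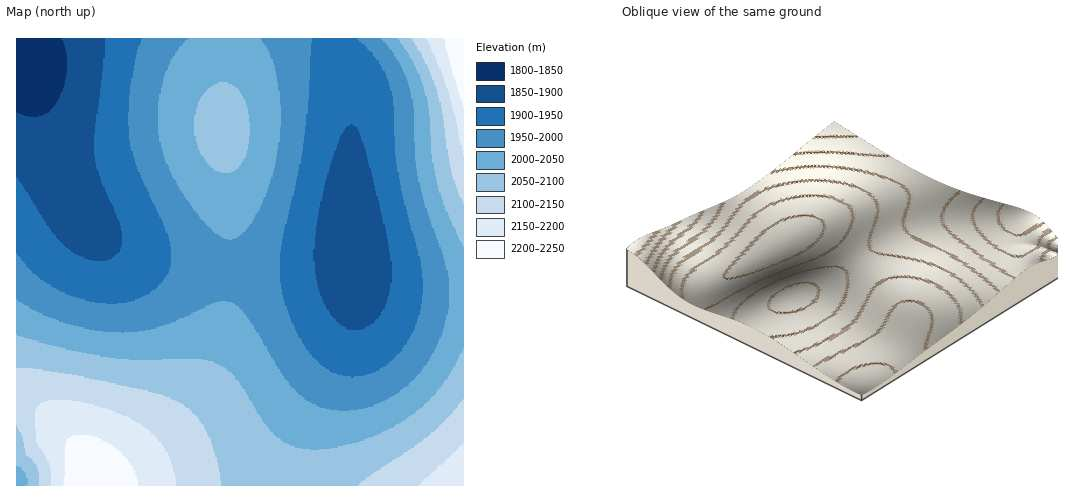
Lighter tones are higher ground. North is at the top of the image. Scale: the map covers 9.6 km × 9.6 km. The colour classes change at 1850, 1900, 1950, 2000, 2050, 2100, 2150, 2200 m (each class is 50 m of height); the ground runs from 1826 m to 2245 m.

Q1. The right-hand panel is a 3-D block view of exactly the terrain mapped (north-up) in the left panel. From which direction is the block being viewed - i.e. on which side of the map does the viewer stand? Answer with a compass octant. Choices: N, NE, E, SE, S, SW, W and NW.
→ NW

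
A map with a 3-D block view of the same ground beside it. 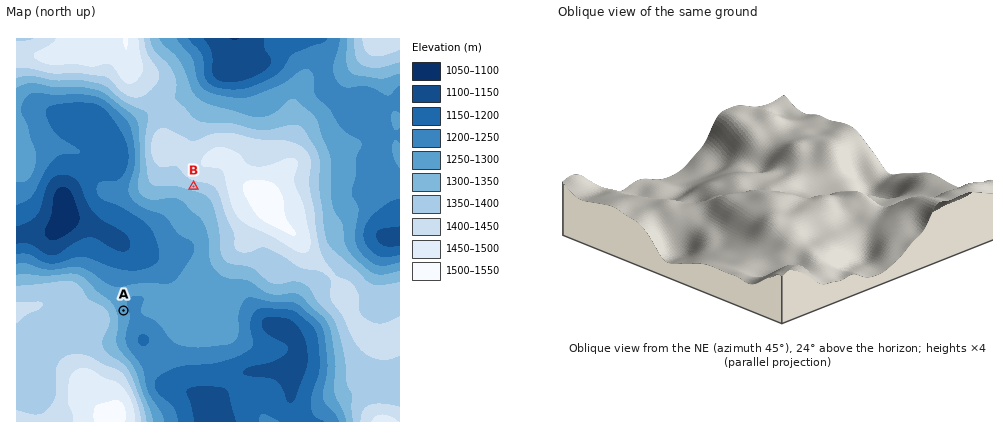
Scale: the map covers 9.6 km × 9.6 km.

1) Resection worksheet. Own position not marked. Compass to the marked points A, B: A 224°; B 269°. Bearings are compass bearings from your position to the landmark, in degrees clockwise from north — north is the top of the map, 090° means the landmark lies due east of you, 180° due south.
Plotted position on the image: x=244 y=186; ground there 1500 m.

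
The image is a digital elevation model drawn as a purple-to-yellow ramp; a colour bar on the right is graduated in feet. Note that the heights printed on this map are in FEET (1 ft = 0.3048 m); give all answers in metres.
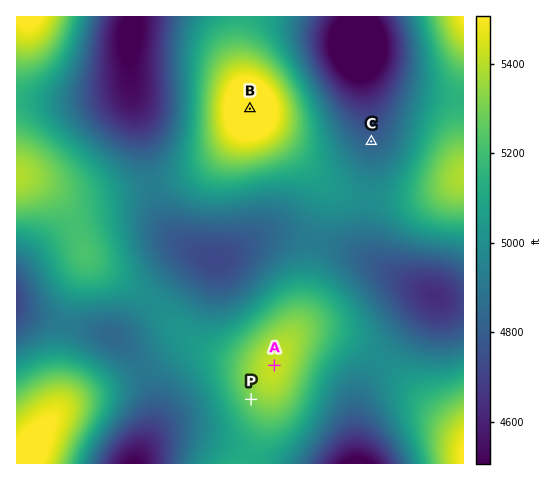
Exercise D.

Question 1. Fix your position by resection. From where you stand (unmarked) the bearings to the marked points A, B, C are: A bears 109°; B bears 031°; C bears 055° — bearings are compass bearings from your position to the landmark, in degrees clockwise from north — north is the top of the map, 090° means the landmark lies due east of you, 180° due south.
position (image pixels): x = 126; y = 314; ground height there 1502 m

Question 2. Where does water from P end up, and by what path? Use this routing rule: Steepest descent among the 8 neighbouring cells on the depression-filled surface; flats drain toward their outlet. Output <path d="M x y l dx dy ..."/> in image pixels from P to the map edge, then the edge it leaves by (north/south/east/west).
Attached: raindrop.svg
<path d="M251 399l-20 20-55 0-38 39-2 5"/>
exit: south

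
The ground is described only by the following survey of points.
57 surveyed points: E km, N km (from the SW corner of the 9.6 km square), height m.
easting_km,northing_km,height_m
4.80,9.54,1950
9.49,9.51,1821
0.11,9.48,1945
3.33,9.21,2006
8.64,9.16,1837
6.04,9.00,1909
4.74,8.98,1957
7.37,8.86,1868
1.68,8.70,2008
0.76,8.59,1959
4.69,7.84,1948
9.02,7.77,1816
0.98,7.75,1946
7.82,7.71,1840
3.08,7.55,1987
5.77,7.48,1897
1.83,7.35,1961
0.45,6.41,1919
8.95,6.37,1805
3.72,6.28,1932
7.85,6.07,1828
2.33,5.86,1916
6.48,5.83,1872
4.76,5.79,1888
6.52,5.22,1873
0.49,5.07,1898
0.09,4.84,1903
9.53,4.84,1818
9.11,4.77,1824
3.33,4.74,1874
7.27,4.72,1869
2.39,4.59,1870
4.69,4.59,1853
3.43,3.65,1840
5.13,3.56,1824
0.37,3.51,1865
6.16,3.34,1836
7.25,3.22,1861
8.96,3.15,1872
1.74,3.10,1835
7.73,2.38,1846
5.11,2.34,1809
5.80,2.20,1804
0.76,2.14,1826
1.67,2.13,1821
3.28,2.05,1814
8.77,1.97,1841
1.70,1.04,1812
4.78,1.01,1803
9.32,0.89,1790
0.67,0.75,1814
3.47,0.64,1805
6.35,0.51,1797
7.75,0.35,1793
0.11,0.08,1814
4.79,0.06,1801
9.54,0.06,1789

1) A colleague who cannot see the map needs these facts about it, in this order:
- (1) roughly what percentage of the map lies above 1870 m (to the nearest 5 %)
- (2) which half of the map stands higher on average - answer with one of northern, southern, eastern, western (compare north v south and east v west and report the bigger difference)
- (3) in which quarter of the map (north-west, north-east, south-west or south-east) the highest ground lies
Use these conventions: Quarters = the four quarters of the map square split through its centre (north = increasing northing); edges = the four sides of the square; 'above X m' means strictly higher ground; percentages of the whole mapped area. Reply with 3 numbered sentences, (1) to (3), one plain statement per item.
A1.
(1) About 40 % of the map lies above 1870 m.
(2) The northern half stands higher on average than the southern half.
(3) Look to the north-west quarter for the highest ground.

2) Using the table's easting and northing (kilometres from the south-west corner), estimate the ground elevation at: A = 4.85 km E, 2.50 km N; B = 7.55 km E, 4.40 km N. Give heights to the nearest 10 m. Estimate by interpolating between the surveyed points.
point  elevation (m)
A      1810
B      1870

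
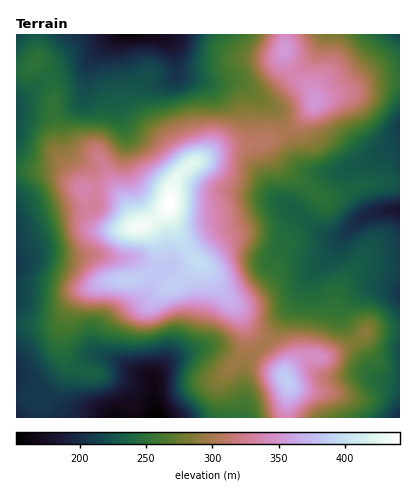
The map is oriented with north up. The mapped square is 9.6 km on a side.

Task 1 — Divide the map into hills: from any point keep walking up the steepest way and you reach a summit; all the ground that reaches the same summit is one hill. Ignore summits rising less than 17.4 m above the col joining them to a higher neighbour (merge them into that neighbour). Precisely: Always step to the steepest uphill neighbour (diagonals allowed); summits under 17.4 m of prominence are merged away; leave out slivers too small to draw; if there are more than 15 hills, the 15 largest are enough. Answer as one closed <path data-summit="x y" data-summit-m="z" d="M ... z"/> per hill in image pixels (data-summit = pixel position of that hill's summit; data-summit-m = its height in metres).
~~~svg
<path data-summit="170 202" data-summit-m="441" d="M158 34l-142 0 0 384 226 0 2-10 0-32 3-16 24-24 12-20 13-16 15-26 21-20 9-16 19-19 14-7 26-2 0-69-12 6-10 9-34 15-12 2-24-1-10-8-16-44-8-12-36-26-32 0-26-7-3-3-1-12-5-18z"/><path data-summit="284 50" data-summit-m="353" d="M400 34l-241 0 12 8 4 12 2 18 3 3 26 7 28-1 10 4 34 27 13 30 4 16 9 12 8 3 20 0 12-2 22-9 34-22z"/><path data-summit="286 380" data-summit-m="386" d="M394 210l-20 2-10 5-23 21-9 16-21 20-15 26-13 16-12 20-22 20-5 20-2 42 158 0 0-32-18-4-9-8-7-14-20-32-5-14 2-10 9-8 14-8 16-1 18 5 0-80z"/>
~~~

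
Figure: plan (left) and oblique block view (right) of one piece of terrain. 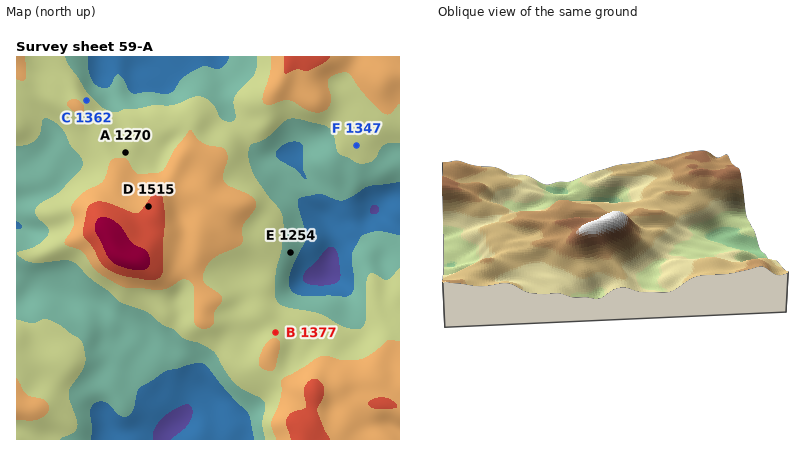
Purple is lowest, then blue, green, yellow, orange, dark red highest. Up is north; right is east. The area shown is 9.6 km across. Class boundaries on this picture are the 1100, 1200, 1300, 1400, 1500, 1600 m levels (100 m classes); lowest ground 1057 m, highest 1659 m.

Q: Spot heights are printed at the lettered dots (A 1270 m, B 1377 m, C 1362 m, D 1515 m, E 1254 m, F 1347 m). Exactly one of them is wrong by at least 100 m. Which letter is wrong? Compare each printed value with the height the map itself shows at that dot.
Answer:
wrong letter A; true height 1395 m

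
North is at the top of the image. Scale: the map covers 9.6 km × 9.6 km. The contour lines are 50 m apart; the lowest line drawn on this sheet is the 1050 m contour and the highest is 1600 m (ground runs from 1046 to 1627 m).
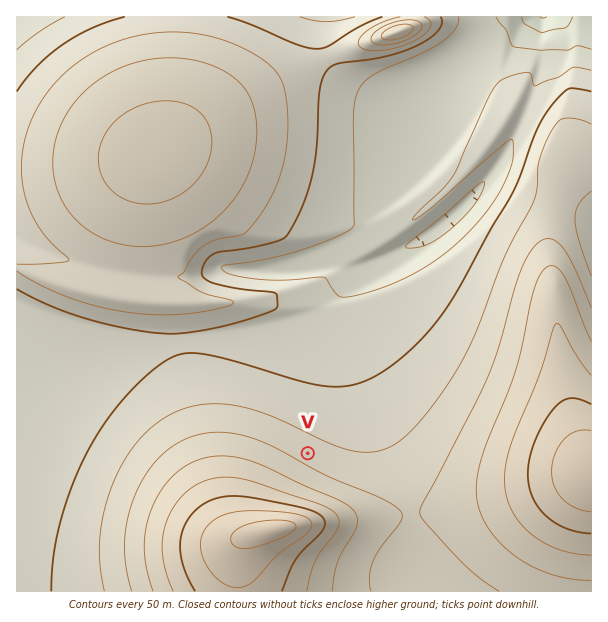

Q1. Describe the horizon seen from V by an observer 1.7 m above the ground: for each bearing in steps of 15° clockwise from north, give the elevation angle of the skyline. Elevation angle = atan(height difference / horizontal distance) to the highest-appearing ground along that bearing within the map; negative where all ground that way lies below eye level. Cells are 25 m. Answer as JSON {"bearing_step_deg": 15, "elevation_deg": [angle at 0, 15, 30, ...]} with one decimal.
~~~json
{"bearing_step_deg": 15, "elevation_deg": [-0.6, 0.2, -0.8, -0.1, 1.4, 2.0, 3.2, 2.4, 0.7, 2.4, 5.1, 8.4, 11.5, 13.0, 11.8, 9.2, 7.0, 5.1, 3.3, 1.4, -0.3, 0.2, 0.9, 0.6]}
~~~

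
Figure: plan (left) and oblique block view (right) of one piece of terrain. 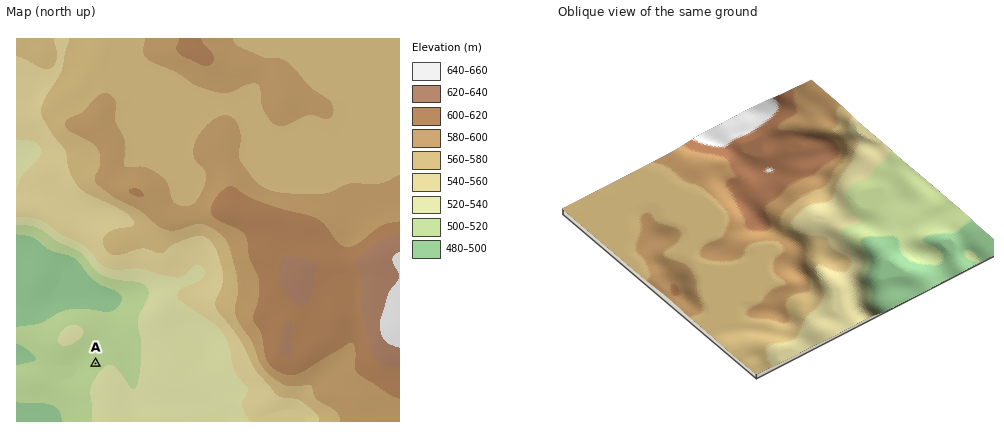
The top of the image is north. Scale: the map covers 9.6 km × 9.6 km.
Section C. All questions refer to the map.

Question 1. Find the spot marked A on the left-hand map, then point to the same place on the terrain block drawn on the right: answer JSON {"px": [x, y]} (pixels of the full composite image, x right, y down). {"px": [927, 234]}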